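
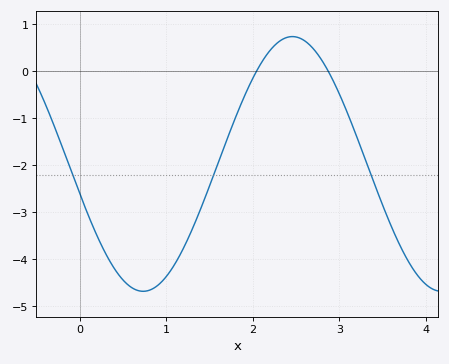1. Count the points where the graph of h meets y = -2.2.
3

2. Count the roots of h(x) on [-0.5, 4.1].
2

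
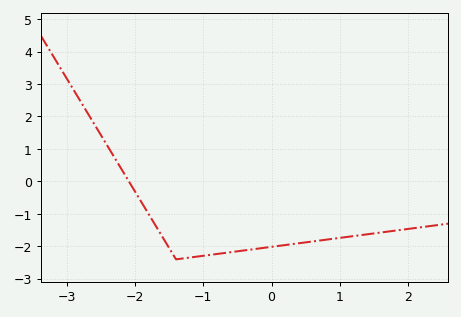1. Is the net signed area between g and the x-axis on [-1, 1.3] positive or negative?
negative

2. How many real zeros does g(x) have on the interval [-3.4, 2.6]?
1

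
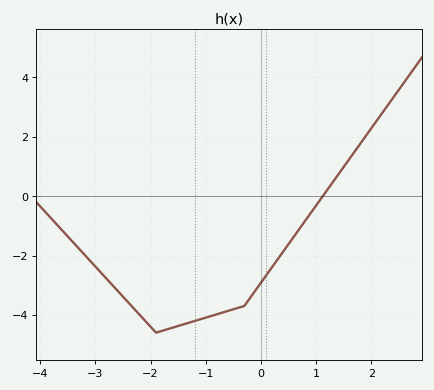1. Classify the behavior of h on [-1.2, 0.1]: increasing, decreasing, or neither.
increasing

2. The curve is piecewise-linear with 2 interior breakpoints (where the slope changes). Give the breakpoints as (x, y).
(-1.9, -4.6); (-0.3, -3.7)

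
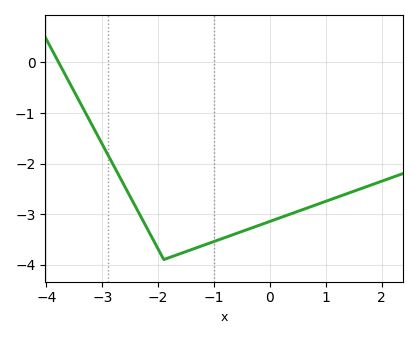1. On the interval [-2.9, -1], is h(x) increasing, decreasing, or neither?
neither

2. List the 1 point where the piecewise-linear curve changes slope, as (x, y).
(-1.9, -3.9)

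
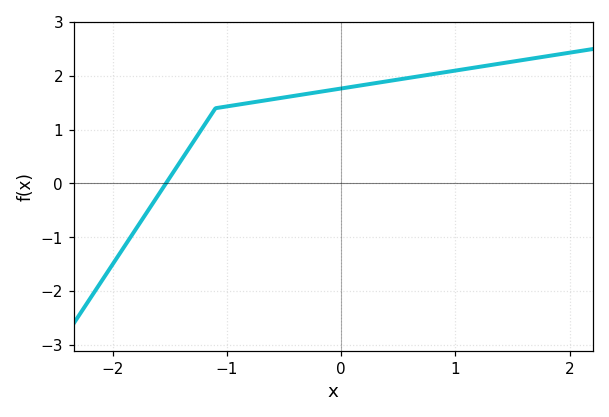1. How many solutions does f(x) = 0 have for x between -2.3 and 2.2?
1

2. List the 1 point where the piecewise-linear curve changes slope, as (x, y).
(-1.1, 1.4)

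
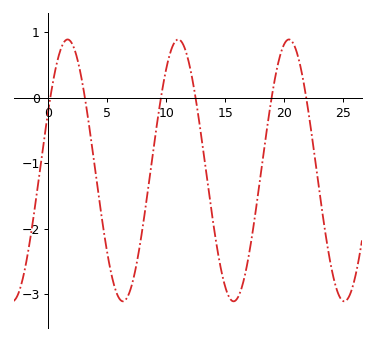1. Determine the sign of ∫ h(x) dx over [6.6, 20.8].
negative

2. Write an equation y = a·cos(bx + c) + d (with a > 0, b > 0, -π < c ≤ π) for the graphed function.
y = 2cos(0.67x - 1.1) - 1.11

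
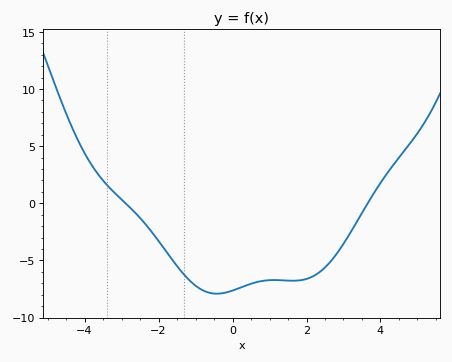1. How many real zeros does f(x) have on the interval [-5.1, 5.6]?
2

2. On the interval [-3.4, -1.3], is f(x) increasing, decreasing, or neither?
decreasing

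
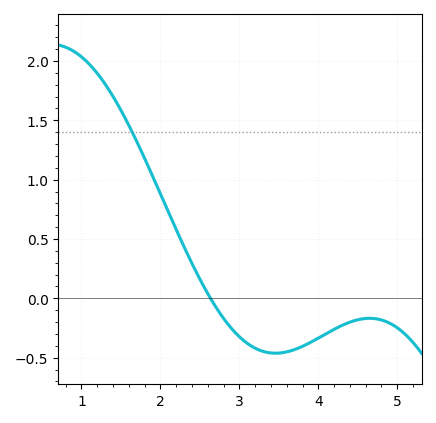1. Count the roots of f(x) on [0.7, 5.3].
1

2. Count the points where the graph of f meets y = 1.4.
1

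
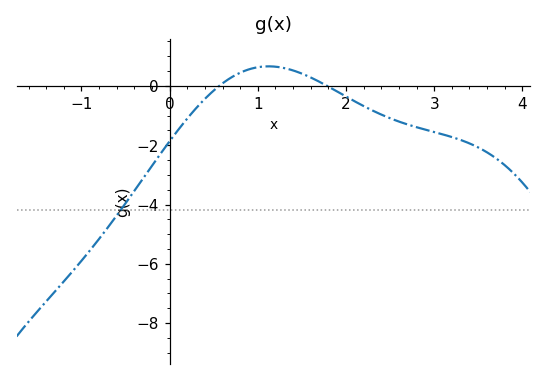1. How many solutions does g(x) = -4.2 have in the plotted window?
1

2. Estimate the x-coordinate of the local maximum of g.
1.12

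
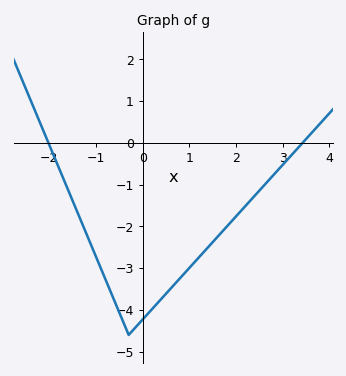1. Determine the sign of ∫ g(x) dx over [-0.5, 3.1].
negative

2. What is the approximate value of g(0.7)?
-3.4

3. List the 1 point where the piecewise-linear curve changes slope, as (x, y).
(-0.3, -4.6)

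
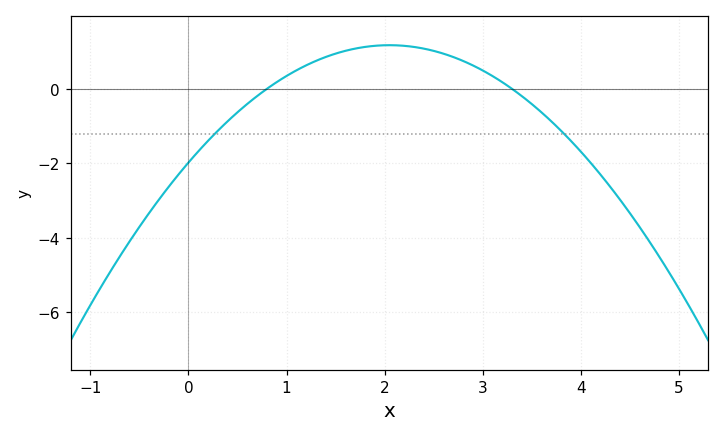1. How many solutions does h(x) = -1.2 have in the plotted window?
2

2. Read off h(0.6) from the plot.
-0.405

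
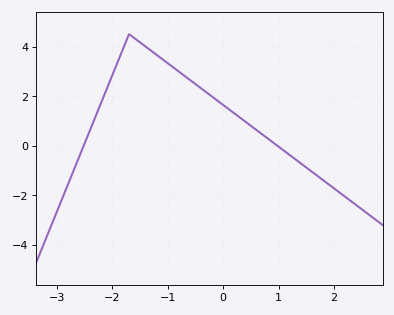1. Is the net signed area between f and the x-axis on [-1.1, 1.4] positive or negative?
positive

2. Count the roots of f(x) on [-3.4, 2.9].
2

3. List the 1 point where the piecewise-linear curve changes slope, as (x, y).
(-1.7, 4.5)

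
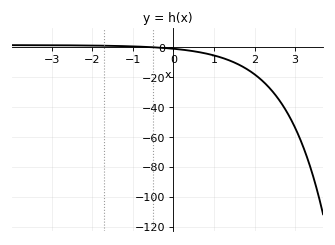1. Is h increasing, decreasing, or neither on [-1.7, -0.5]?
decreasing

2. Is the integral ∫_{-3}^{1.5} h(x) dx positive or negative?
negative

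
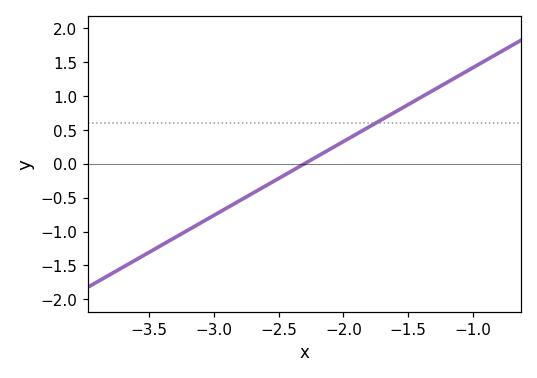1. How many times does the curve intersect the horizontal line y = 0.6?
1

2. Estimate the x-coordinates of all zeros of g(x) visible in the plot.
-2.3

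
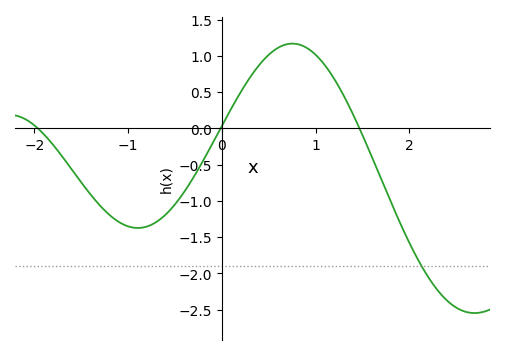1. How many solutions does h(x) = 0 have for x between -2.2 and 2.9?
3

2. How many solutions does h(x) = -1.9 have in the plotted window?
1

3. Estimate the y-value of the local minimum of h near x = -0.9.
-1.35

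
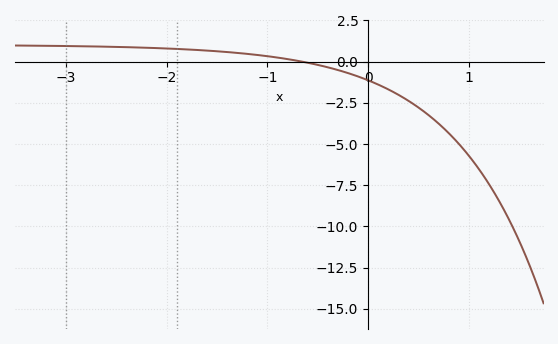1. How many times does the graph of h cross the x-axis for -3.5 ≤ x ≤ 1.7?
1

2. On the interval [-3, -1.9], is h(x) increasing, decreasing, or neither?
decreasing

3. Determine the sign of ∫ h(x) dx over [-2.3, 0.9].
negative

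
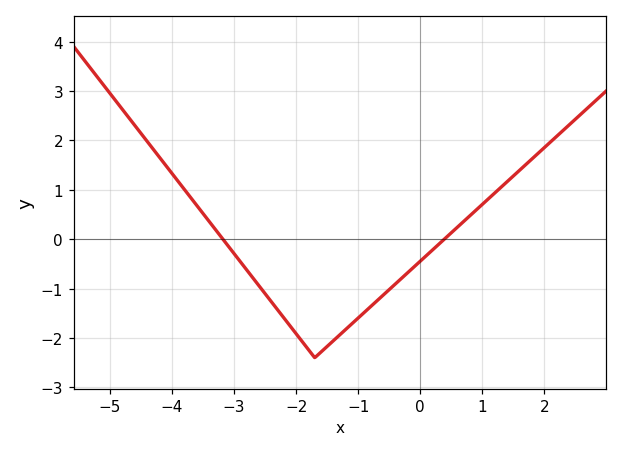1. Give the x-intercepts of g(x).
-3.2, 0.4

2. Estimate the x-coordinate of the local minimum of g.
-1.8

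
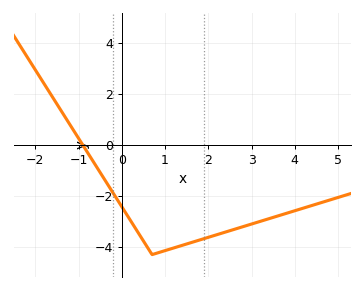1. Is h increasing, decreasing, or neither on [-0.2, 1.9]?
neither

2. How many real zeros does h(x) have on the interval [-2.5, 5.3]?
1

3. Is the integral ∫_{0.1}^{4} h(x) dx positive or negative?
negative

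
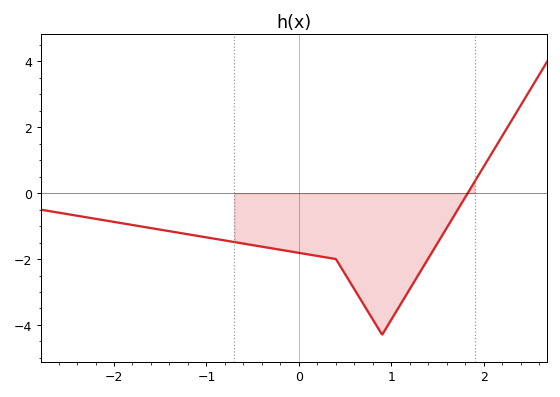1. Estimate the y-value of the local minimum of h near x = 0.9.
-4.3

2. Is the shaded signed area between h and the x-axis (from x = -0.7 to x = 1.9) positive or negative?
negative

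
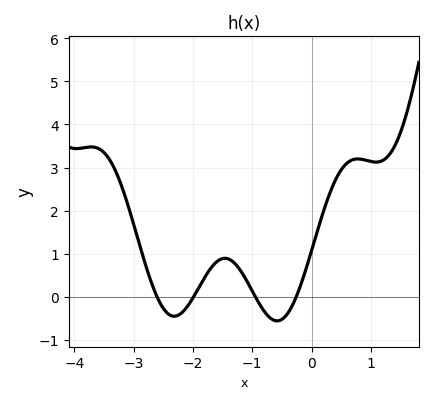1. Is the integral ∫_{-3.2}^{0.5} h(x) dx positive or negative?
positive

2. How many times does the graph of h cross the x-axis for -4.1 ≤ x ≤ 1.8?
4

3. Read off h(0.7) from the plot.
3.2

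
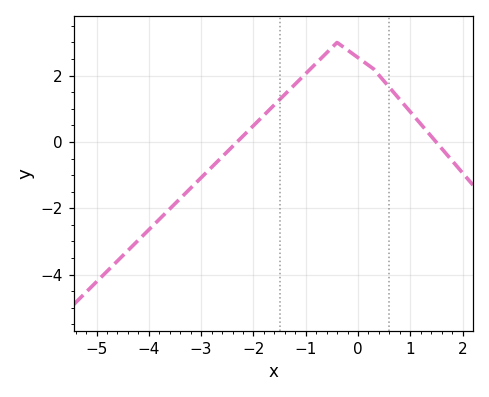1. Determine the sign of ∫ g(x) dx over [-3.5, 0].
positive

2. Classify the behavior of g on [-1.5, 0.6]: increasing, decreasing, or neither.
neither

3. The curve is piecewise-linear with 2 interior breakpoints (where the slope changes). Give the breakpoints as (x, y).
(-0.4, 3); (0.3, 2.2)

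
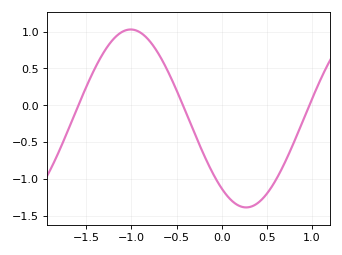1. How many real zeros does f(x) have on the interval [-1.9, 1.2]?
3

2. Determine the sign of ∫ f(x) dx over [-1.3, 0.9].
negative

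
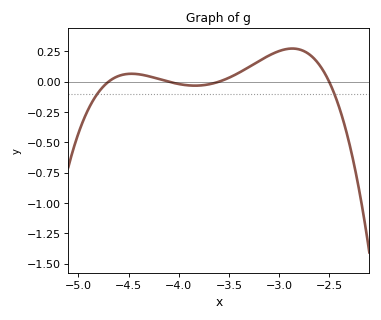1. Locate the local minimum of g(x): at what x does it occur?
-3.84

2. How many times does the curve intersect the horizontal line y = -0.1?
2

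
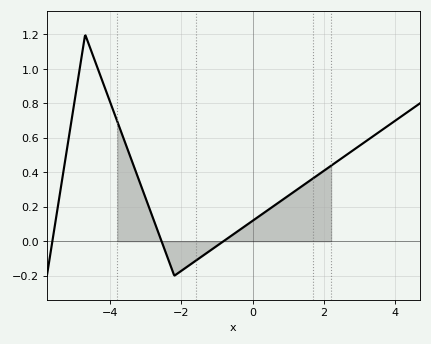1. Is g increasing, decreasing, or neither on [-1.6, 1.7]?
increasing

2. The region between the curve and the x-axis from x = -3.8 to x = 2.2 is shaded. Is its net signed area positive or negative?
positive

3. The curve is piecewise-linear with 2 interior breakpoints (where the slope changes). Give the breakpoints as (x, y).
(-4.7, 1.2); (-2.2, -0.2)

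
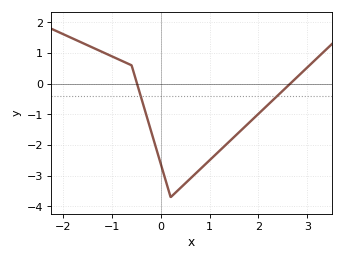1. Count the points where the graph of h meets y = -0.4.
2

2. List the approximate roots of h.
-0.488, 2.65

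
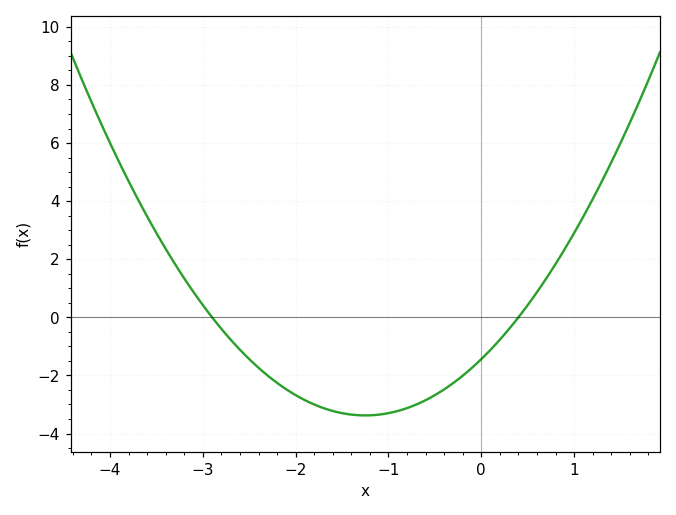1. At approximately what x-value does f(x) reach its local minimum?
-1.25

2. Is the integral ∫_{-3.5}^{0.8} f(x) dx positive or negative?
negative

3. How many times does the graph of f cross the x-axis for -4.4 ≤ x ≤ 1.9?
2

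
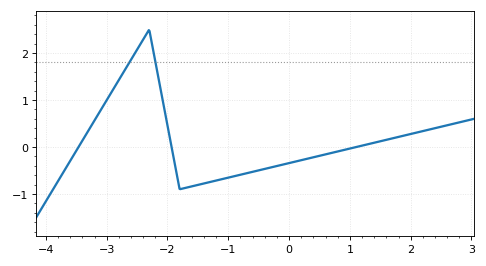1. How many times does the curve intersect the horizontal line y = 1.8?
2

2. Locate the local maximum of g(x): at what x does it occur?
-2.3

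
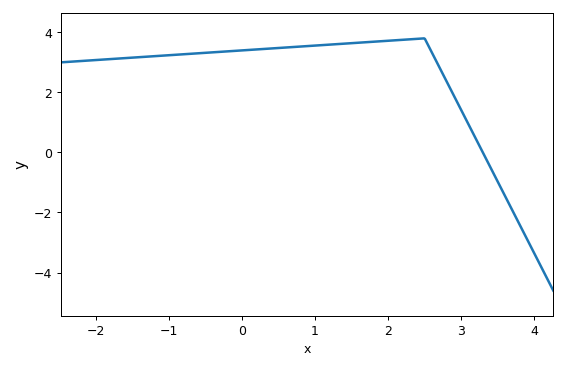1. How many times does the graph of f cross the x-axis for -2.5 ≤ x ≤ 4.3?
1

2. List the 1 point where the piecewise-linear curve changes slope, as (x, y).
(2.5, 3.8)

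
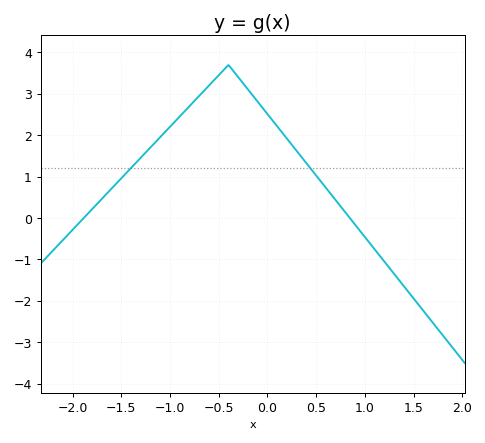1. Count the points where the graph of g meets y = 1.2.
2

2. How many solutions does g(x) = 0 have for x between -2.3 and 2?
2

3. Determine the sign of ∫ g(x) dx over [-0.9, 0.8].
positive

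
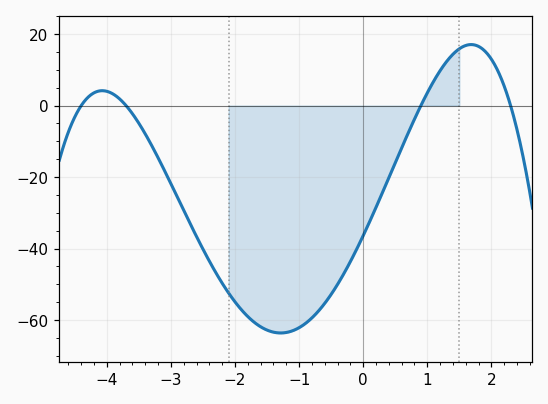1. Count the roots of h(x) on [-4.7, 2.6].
4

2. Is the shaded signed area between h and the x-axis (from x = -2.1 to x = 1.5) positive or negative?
negative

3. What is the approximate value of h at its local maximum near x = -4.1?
4.17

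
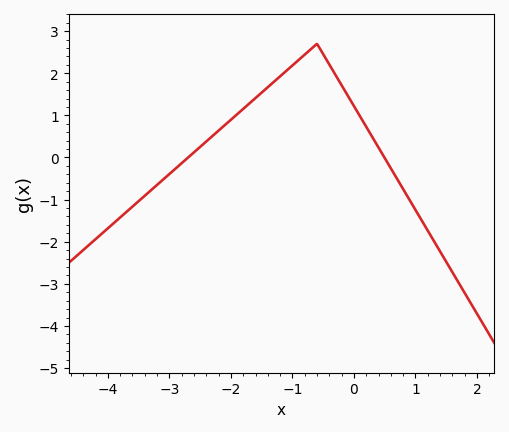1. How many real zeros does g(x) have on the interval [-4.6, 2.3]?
2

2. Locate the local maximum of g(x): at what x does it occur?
-0.6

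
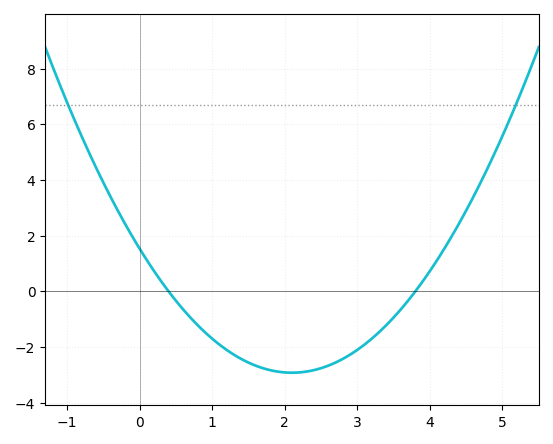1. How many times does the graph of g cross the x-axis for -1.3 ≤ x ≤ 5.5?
2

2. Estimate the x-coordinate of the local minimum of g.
2.1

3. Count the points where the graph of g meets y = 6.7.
2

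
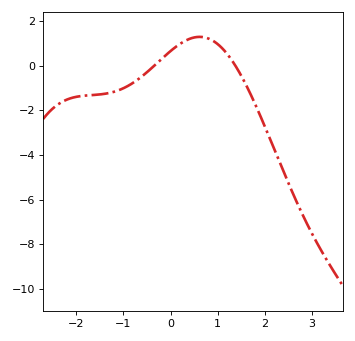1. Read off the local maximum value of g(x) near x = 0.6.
1.2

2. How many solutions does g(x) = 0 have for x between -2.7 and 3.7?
2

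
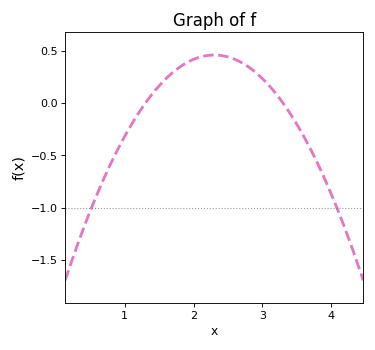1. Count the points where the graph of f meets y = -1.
2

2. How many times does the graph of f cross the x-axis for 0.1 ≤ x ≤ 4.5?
2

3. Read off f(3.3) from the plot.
0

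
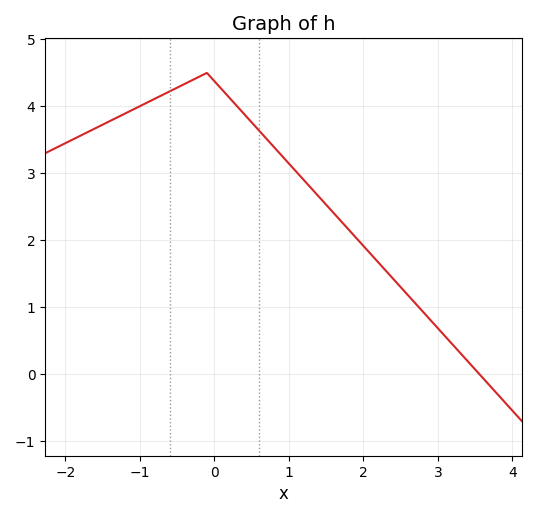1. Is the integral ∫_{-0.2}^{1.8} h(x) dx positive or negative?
positive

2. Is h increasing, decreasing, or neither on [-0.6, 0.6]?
neither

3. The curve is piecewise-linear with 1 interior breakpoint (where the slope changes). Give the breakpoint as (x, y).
(-0.1, 4.5)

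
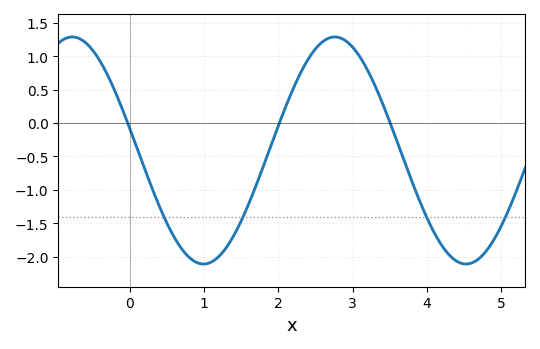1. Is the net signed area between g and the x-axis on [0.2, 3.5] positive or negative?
negative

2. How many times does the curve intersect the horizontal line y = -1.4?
4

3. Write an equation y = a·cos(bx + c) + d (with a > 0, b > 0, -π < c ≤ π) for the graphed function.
y = 1.7cos(1.8x + 1.4) - 0.41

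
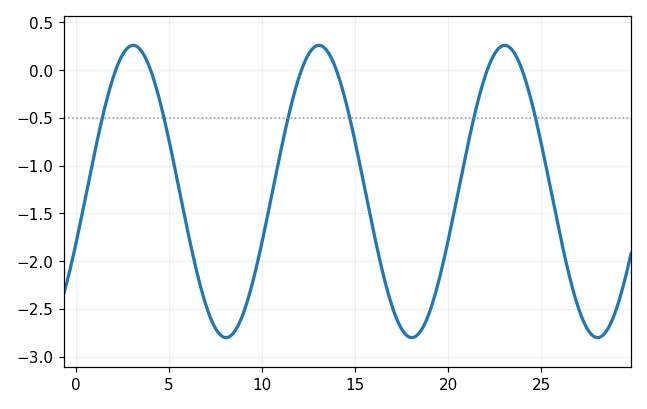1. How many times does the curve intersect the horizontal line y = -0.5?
6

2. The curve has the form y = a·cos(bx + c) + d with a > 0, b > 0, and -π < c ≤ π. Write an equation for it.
y = 1.53cos(0.63x - 1.94) - 1.27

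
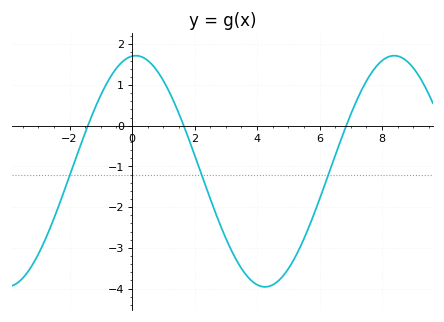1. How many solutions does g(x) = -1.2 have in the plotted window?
3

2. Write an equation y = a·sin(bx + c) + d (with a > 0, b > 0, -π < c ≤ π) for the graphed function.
y = 2.84sin(0.76x + 1.48) - 1.12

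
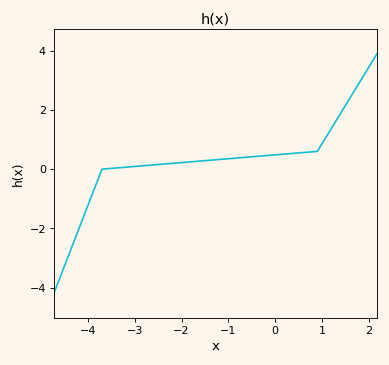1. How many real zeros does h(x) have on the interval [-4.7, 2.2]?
1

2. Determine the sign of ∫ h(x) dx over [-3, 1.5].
positive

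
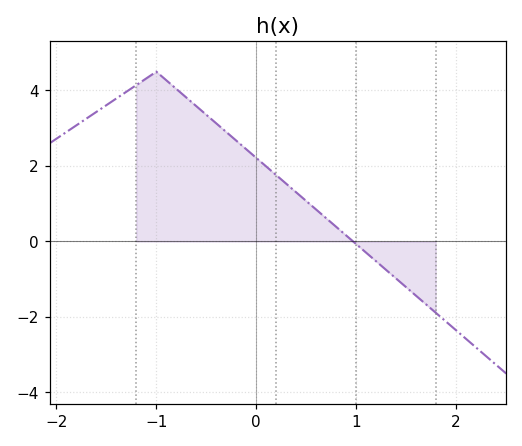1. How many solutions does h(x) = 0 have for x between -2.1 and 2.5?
1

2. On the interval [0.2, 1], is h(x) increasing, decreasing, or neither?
decreasing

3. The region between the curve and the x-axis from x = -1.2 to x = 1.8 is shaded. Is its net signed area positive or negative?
positive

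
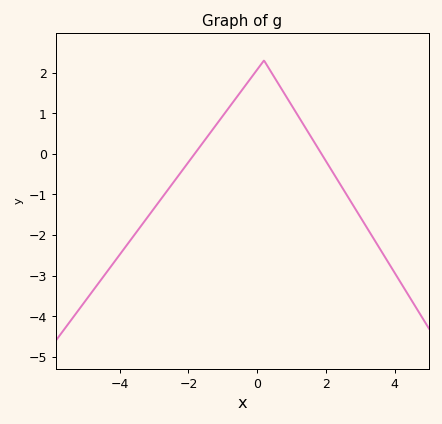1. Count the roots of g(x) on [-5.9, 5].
2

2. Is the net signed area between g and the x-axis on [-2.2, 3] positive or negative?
positive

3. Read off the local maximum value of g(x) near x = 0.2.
2.3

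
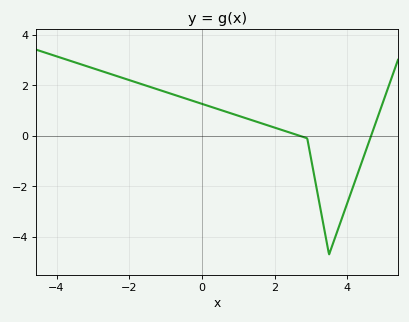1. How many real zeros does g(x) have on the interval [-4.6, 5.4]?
2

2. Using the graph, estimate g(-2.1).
2.2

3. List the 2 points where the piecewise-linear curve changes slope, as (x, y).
(2.9, -0.1); (3.5, -4.7)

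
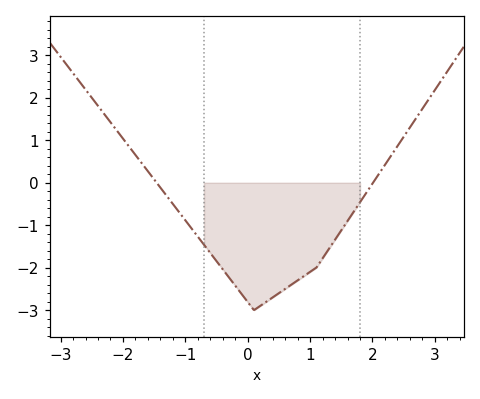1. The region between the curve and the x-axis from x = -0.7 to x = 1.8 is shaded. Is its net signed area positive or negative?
negative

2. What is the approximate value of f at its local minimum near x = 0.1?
-3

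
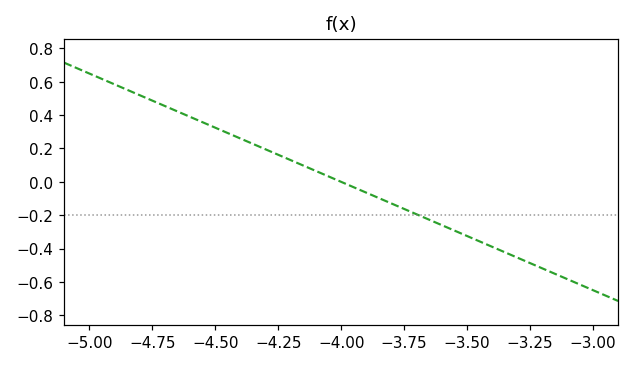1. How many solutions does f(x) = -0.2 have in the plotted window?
1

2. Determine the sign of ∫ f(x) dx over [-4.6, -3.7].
positive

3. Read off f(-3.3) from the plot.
-0.46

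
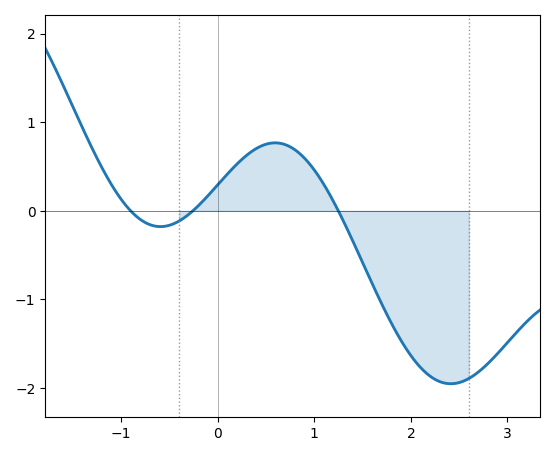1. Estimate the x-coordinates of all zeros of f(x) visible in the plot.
-0.902, -0.259, 1.25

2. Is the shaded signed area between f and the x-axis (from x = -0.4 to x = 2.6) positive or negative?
negative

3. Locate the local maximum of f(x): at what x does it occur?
0.594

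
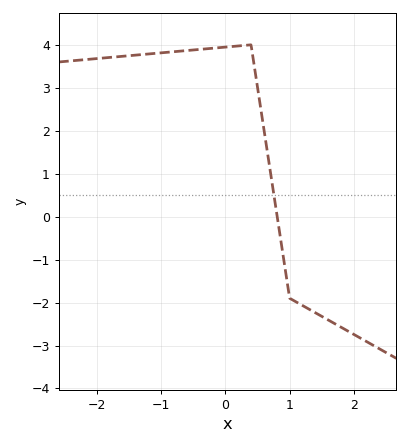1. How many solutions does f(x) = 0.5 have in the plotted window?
1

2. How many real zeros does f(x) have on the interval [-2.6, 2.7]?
1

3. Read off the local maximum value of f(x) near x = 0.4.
4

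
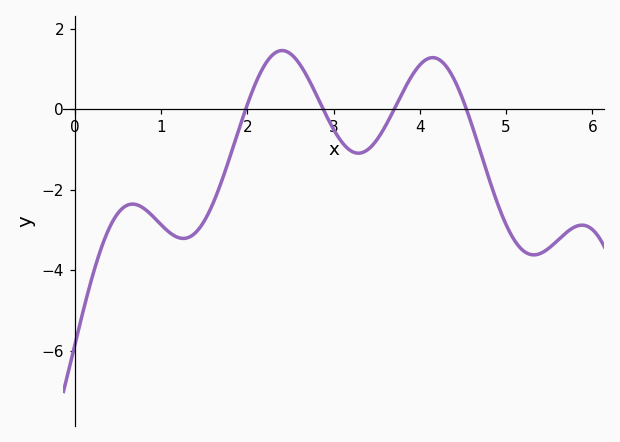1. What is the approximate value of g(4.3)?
1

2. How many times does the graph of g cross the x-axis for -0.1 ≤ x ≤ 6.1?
4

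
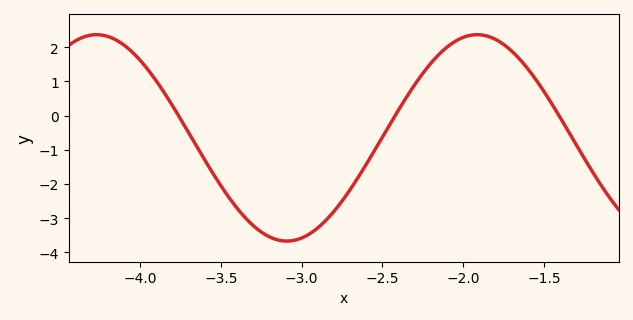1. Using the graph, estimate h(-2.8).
-2.8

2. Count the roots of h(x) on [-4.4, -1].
3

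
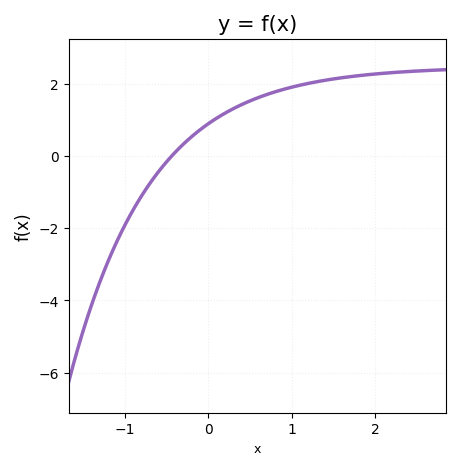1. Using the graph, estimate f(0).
0.89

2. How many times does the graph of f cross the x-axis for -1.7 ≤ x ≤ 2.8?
1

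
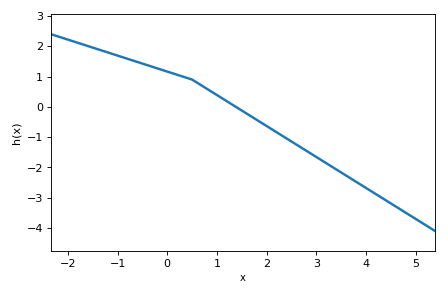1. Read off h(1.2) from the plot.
0.185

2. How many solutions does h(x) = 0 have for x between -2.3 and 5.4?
1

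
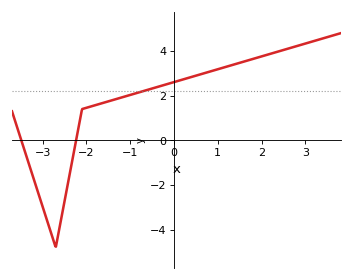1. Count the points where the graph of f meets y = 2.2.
1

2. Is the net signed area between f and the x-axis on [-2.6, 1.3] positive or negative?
positive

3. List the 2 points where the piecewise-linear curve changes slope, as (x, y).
(-2.7, -4.8); (-2.1, 1.4)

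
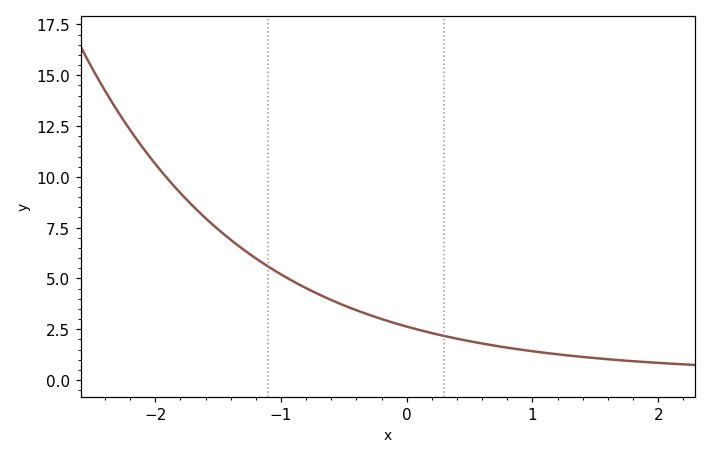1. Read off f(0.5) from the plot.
1.91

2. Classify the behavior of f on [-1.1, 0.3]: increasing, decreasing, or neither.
decreasing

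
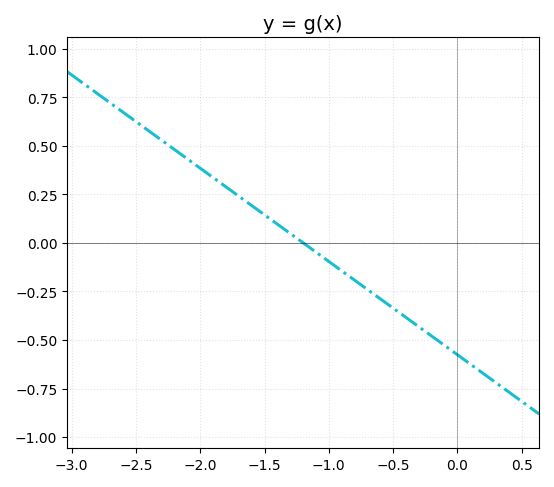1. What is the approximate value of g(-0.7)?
-0.25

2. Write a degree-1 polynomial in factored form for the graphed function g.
y = -0.48(x + 1.2)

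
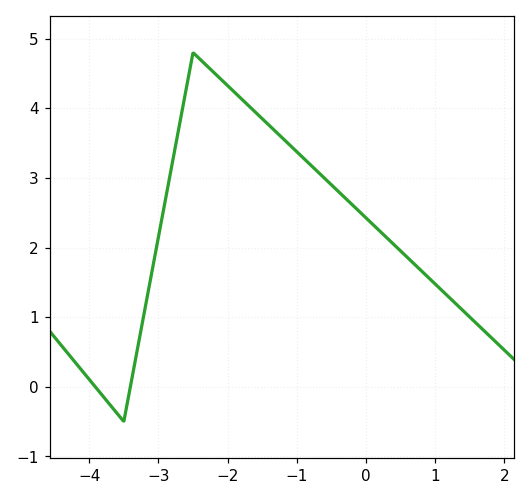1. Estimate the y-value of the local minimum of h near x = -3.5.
-0.5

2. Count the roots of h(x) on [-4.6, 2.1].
2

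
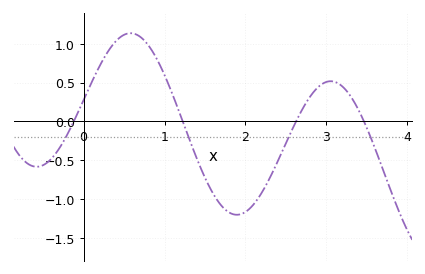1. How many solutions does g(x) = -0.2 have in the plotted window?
4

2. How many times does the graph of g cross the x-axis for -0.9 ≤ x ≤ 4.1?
4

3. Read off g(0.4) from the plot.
1.03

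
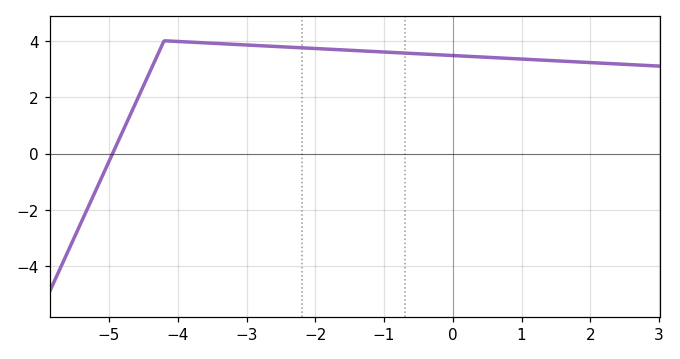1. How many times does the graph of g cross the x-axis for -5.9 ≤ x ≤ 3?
1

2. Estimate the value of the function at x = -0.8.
3.6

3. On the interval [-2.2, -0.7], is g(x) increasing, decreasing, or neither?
decreasing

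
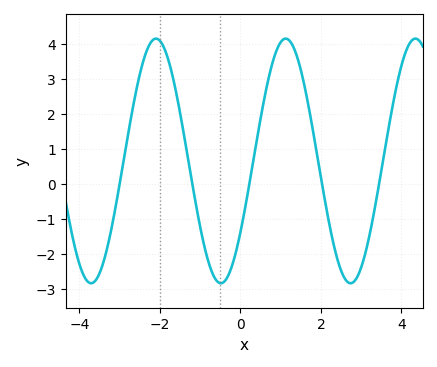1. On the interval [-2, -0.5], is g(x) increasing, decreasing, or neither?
decreasing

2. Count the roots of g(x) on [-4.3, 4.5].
5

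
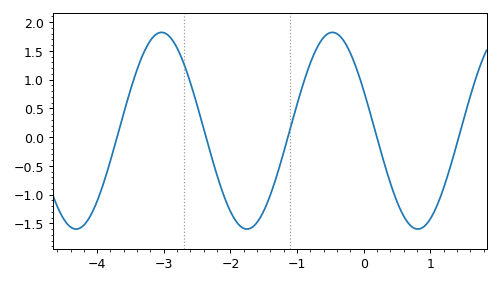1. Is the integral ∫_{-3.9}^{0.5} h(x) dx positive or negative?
positive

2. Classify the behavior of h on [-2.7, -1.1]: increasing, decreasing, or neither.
neither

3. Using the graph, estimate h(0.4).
-0.8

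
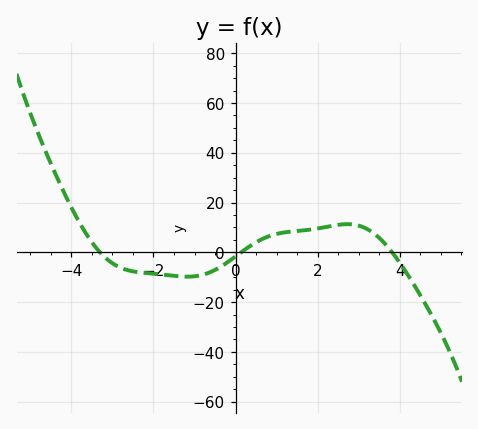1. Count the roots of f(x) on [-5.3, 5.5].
3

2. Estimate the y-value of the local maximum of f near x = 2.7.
11.3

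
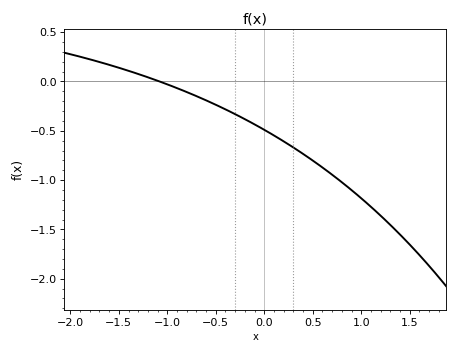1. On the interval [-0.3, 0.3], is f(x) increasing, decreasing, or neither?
decreasing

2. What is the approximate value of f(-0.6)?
-0.2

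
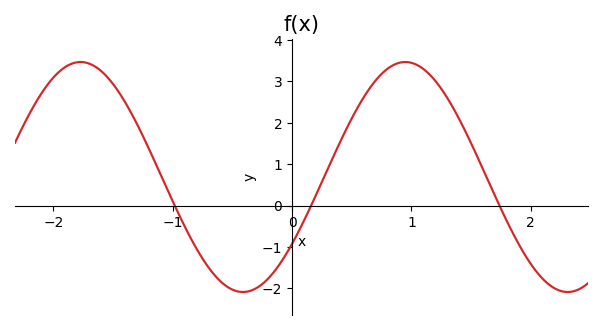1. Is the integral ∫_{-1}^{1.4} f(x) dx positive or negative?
positive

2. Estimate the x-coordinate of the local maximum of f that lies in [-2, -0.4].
-1.77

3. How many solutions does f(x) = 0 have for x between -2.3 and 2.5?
3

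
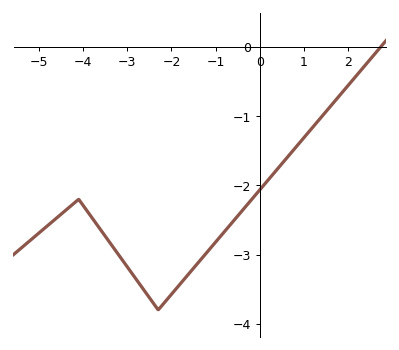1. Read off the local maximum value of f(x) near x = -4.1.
-2.2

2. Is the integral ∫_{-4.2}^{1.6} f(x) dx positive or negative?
negative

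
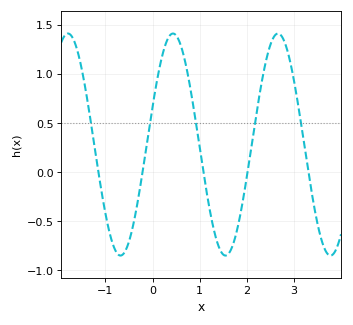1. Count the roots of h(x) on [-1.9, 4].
5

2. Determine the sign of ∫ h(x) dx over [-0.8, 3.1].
positive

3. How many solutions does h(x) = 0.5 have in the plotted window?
5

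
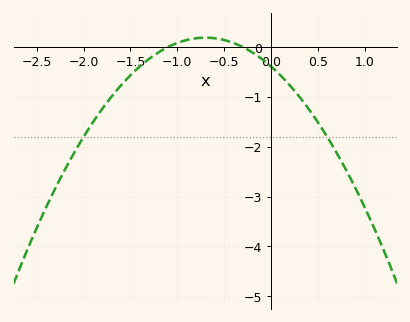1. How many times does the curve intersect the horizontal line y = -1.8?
2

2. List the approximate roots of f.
-1.1, -0.3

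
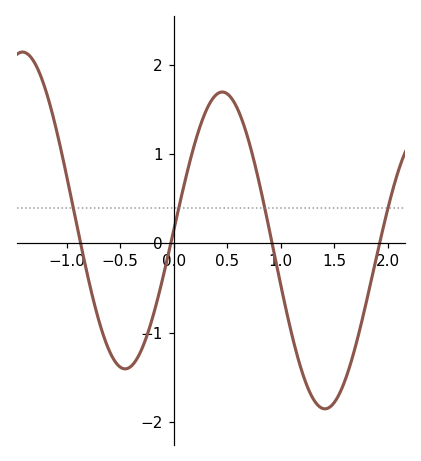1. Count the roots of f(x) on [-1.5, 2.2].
4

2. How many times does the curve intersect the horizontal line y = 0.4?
4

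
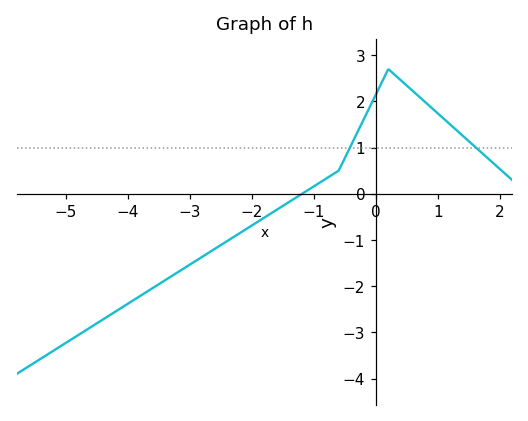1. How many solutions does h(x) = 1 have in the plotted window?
2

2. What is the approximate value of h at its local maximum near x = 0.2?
2.7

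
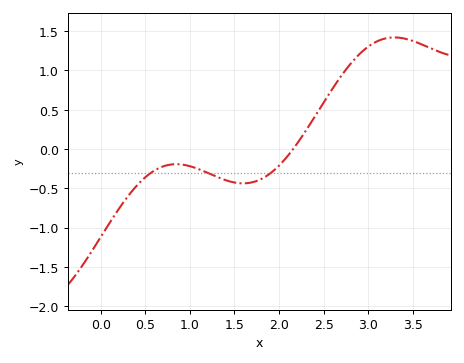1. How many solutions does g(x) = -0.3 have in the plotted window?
3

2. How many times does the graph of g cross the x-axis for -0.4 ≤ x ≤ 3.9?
1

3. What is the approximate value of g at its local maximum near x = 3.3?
1.42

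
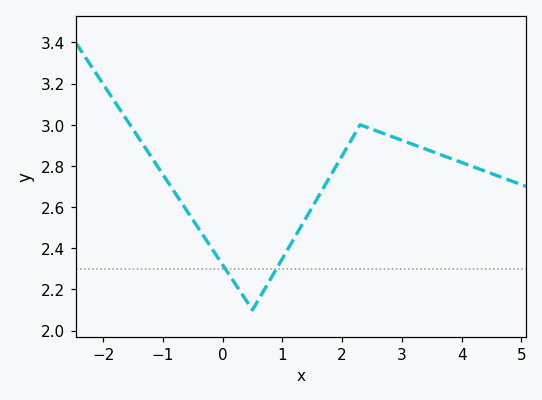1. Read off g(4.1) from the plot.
2.81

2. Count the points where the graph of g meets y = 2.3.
2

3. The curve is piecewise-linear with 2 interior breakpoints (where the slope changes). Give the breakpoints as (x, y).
(0.5, 2.1); (2.3, 3)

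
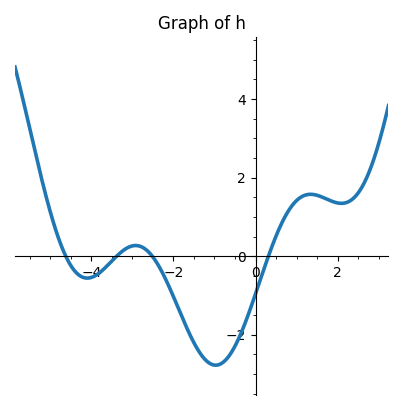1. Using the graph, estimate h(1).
1.42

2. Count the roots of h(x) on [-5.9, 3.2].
4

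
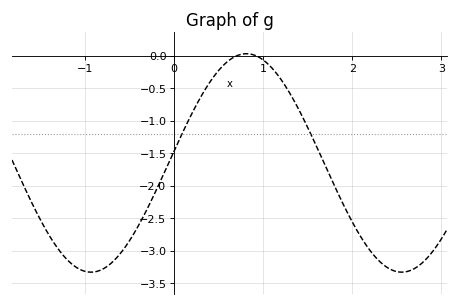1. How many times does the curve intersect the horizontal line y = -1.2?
2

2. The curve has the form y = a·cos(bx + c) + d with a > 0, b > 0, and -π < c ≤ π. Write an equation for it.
y = 1.68cos(1.8x - 1.5) - 1.65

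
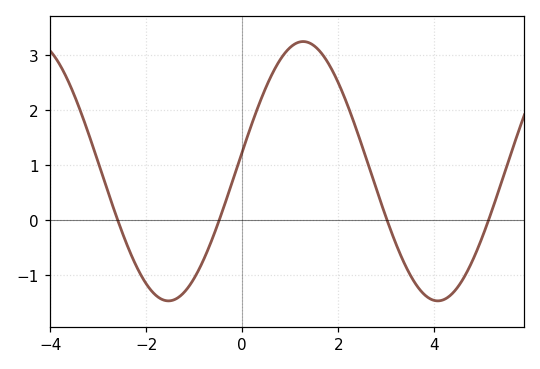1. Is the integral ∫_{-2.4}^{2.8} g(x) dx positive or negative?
positive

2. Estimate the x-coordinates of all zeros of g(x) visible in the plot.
-2.6, -0.4, 3, 5.2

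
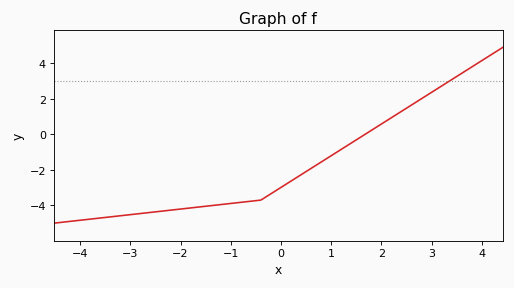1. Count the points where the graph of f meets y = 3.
1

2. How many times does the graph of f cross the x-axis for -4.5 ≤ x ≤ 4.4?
1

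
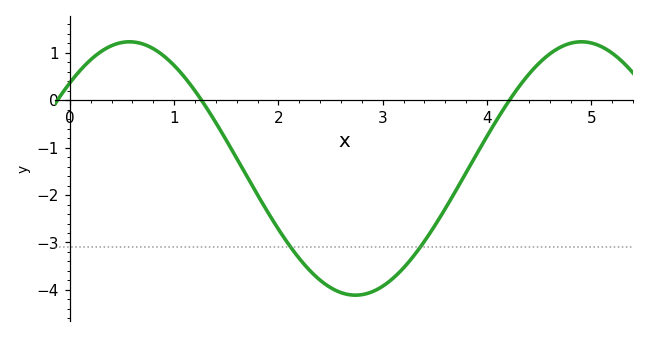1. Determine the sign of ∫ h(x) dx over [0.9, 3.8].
negative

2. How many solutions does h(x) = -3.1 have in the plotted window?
2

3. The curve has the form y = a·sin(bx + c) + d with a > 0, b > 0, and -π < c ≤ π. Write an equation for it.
y = 2.67sin(1.45x + 0.742) - 1.44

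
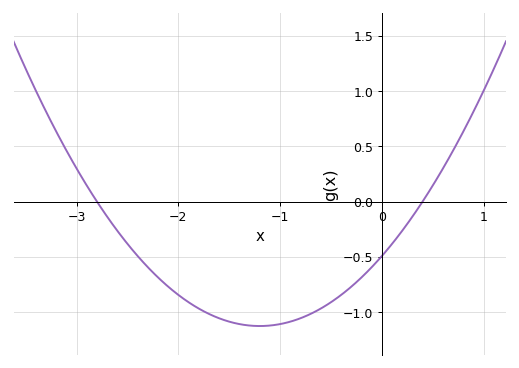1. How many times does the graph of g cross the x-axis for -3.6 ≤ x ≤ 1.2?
2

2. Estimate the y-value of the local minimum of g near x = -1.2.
-1.15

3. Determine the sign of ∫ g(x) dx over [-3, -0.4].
negative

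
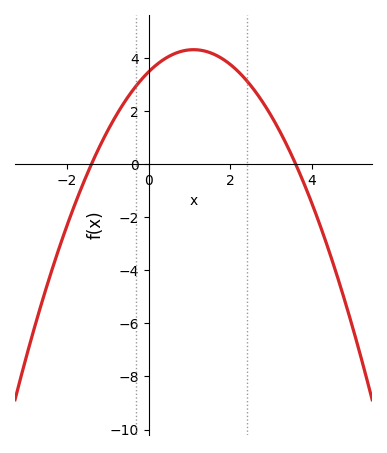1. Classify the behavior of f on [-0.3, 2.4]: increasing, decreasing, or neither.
neither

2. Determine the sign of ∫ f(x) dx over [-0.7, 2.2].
positive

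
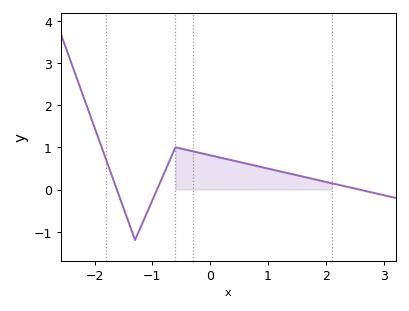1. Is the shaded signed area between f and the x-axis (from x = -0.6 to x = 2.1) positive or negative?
positive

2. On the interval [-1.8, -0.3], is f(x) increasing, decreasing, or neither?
neither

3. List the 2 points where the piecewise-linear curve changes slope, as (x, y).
(-1.3, -1.2); (-0.6, 1)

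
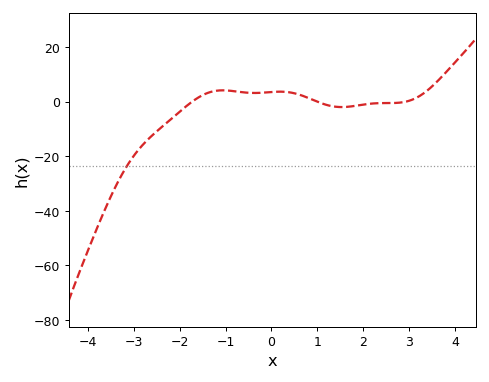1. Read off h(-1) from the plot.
4.1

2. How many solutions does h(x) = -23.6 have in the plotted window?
1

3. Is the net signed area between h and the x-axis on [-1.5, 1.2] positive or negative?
positive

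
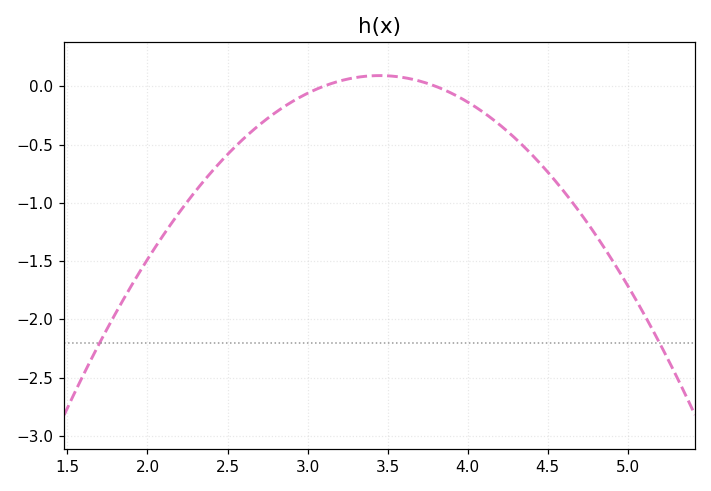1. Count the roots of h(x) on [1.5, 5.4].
2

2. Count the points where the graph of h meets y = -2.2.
2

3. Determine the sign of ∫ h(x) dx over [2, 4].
negative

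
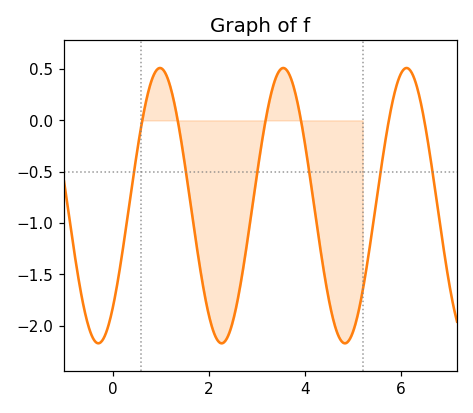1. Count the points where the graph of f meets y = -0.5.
6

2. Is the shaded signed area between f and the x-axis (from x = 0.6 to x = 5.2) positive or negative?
negative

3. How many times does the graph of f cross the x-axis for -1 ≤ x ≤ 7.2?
6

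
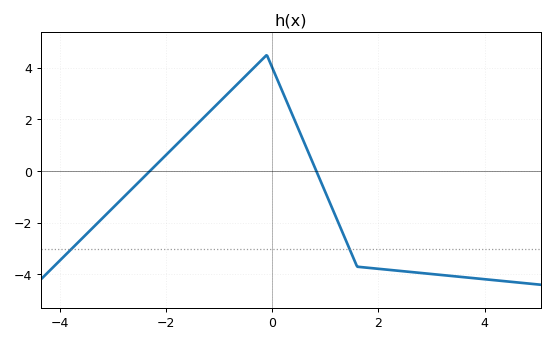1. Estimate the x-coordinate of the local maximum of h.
-0.102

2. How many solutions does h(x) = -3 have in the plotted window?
2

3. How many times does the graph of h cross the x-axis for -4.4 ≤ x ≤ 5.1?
2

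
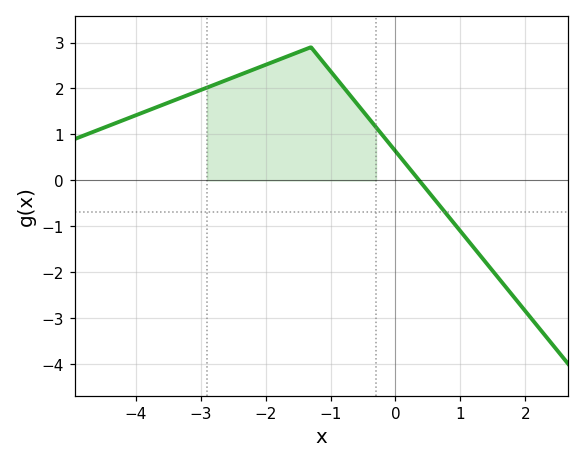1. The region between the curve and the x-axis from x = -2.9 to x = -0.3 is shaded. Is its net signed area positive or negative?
positive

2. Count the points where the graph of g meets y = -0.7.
1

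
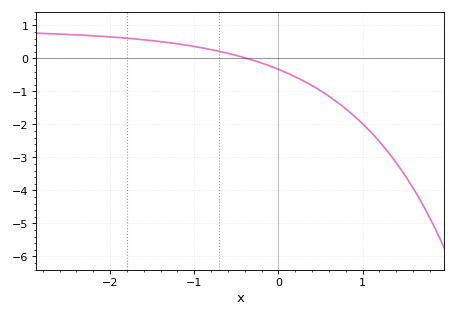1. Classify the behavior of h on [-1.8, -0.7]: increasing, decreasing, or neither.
decreasing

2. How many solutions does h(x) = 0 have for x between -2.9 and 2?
1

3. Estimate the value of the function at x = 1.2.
-2.5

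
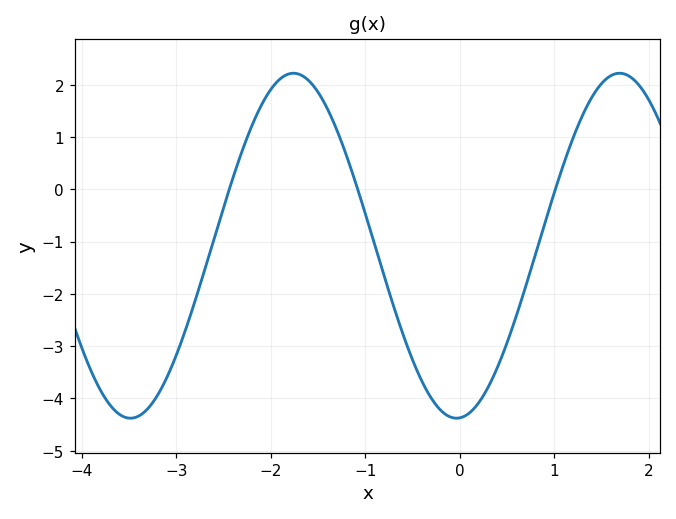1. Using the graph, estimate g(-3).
-3.17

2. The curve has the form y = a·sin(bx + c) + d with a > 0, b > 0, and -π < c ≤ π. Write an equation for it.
y = 3.3sin(1.82x - 1.51) - 1.08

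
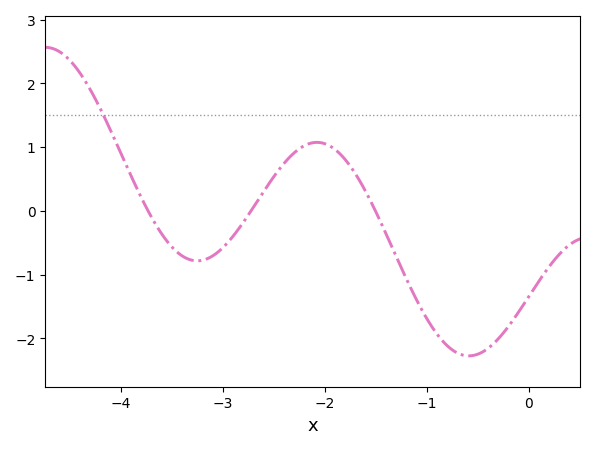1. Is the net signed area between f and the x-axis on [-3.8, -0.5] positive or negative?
negative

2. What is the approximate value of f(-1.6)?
0.3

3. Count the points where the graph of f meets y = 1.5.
1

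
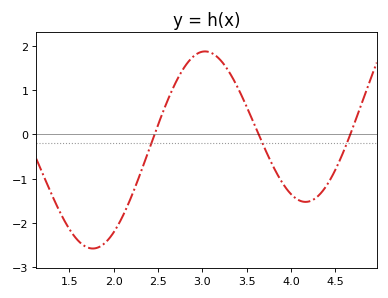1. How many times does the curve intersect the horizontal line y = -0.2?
3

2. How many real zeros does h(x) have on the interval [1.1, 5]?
3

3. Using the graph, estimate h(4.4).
-1.2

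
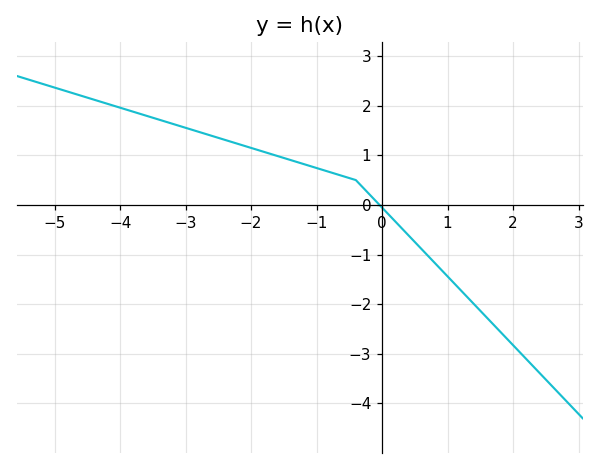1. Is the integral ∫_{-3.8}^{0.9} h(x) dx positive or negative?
positive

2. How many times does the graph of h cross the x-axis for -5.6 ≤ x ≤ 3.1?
1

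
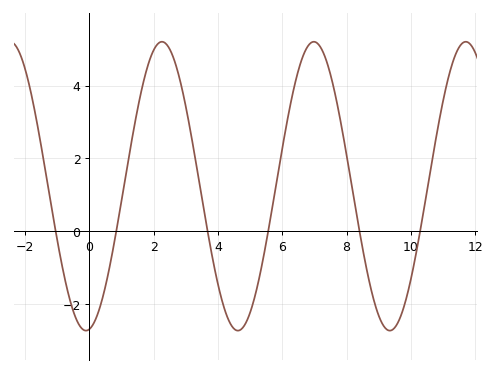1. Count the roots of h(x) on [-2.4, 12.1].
6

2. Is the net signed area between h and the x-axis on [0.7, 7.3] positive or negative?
positive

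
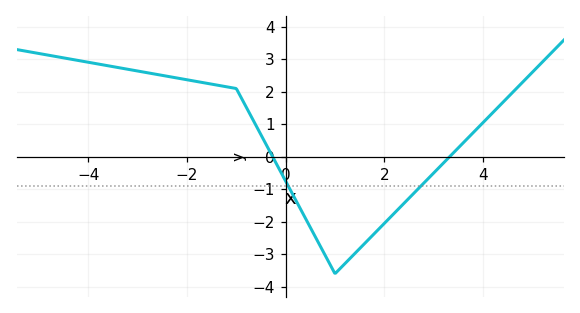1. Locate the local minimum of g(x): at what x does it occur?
1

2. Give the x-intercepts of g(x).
-0.2, 3.4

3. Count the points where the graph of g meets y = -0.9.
2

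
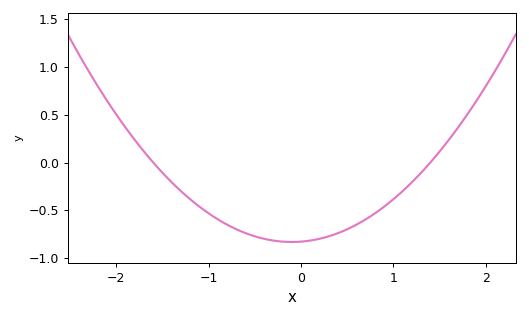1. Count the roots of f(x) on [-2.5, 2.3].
2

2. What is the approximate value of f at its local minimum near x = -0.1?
-0.832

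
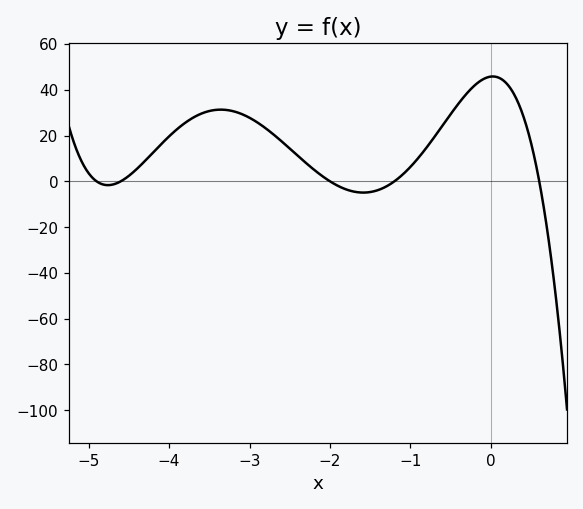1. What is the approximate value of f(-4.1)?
16.1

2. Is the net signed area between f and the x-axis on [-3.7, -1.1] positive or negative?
positive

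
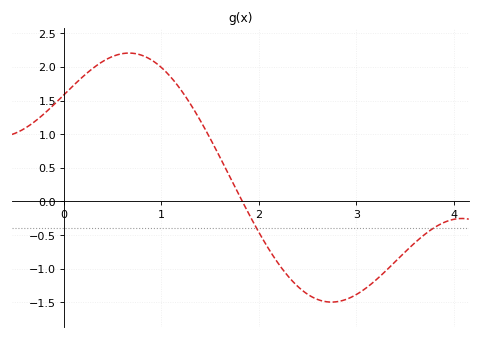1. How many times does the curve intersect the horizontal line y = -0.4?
2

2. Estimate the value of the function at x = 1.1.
1.85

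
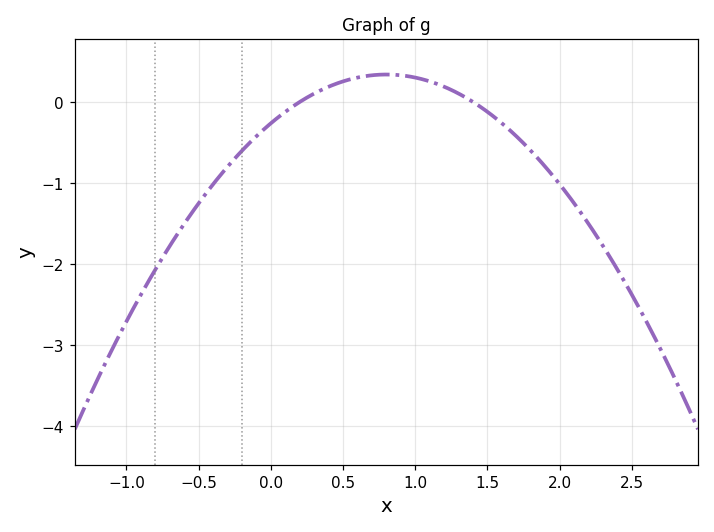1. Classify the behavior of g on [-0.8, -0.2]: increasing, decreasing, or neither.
increasing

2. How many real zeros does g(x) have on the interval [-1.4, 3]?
2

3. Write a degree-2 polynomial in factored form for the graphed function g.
y = -0.94(x - 0.2)(x - 1.4)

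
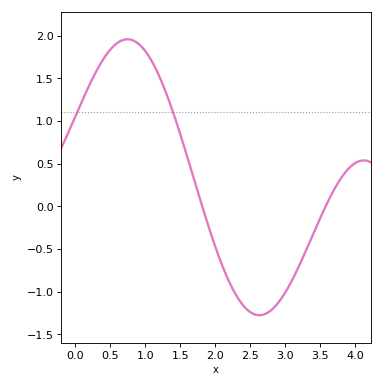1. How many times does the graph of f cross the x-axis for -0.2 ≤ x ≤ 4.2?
2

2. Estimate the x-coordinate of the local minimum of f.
2.63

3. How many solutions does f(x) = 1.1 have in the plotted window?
2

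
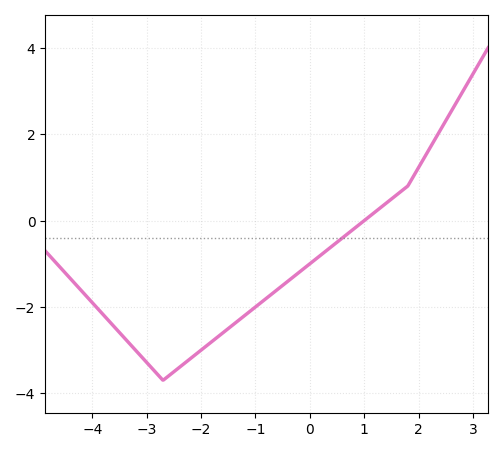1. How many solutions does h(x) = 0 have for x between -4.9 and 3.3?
1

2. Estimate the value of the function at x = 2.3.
1.8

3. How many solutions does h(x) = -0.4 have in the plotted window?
1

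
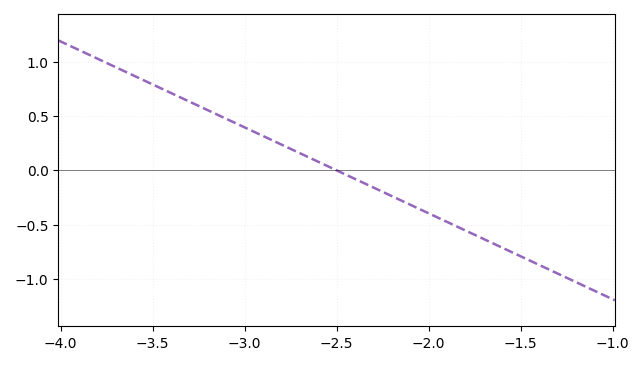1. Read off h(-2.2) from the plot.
-0.237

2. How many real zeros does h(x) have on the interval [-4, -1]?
1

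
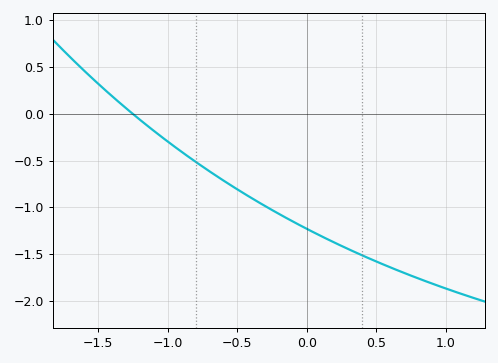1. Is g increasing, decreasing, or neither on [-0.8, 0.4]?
decreasing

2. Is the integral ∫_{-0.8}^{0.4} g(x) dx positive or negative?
negative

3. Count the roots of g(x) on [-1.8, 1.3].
1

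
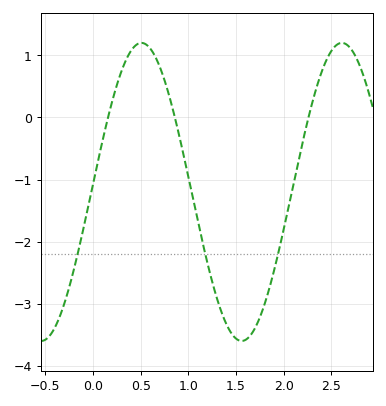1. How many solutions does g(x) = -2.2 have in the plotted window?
3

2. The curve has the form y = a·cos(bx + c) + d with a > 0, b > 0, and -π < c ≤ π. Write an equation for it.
y = 2.4cos(3x - 1.5) - 1.2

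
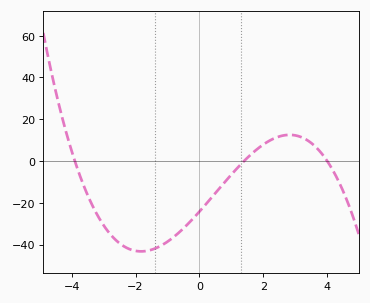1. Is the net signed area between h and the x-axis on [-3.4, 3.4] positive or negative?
negative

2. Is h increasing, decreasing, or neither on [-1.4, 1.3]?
increasing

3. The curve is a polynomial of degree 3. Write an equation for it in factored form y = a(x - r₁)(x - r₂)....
y = -1.11(x + 3.9)(x - 1.4)(x - 4)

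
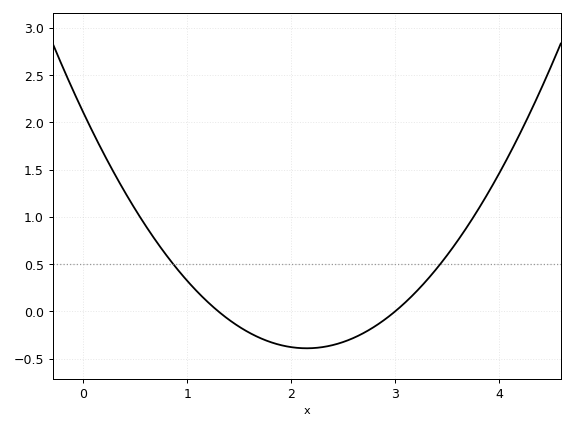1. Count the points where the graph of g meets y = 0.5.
2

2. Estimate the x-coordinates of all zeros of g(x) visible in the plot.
1.3, 3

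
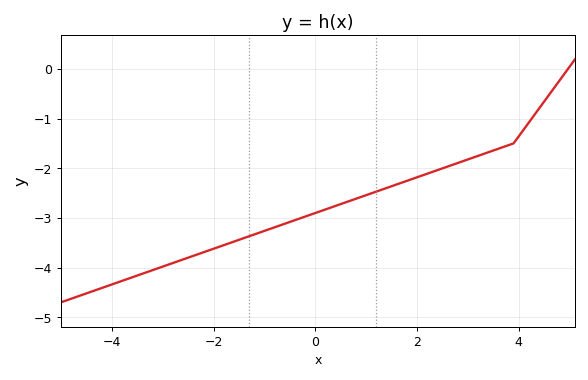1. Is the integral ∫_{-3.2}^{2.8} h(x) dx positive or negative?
negative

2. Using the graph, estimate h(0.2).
-2.8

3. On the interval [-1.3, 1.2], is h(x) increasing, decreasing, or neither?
increasing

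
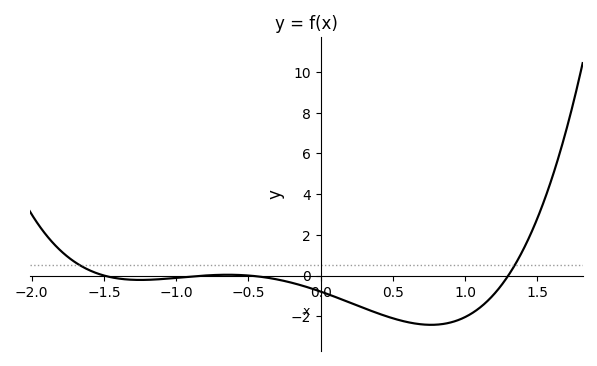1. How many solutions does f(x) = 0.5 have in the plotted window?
2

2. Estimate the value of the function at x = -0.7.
0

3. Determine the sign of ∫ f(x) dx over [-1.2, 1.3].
negative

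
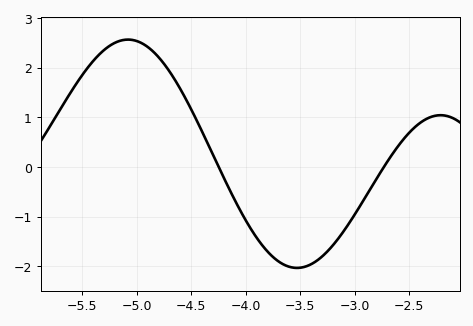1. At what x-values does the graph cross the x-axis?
-4.25, -2.73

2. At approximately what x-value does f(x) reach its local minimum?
-3.53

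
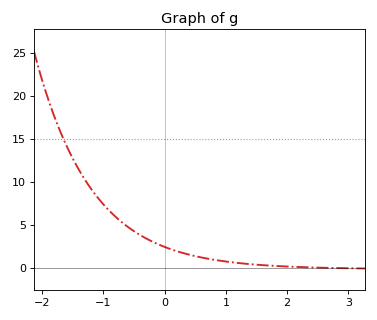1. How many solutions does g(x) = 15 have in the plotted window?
1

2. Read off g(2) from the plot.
0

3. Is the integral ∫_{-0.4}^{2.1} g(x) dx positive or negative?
positive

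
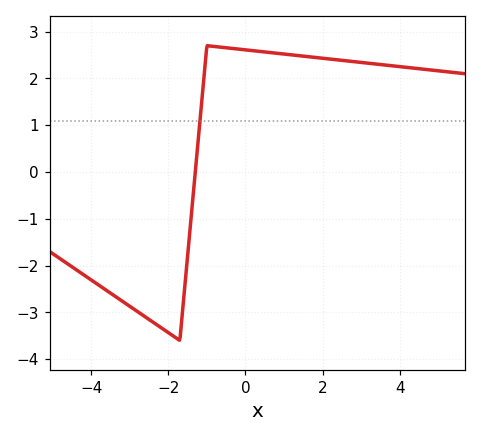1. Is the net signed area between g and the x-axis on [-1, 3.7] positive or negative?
positive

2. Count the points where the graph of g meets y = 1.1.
1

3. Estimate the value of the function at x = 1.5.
2.48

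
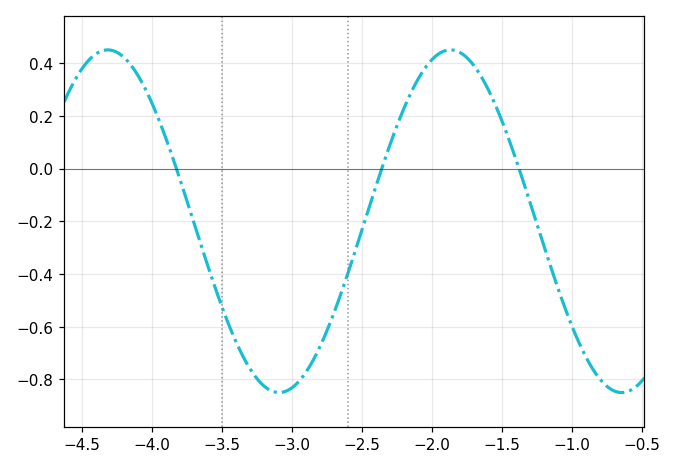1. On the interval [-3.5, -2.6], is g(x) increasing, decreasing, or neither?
neither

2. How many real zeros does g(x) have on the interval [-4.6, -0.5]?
3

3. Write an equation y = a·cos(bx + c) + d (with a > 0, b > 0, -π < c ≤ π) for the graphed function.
y = 0.65cos(2.57x - 1.48) - 0.2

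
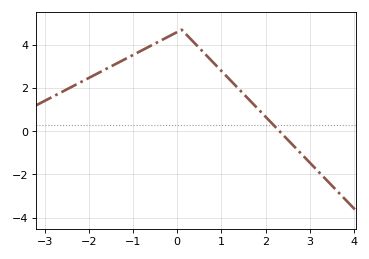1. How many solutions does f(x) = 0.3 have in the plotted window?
1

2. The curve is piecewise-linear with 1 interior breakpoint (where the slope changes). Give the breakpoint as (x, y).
(0.1, 4.7)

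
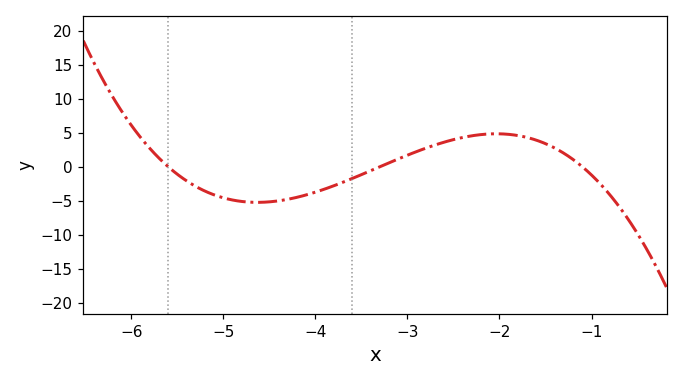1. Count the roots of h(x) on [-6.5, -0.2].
3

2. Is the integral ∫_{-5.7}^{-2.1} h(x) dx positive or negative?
negative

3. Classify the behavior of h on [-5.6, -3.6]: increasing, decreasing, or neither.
neither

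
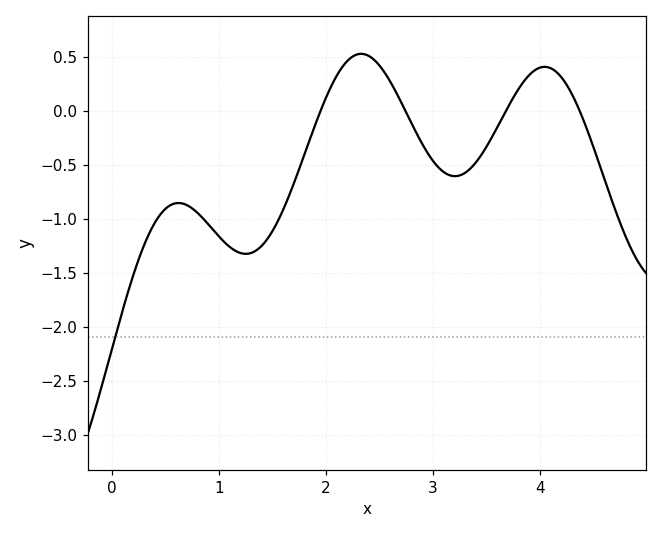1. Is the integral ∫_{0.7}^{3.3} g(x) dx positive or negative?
negative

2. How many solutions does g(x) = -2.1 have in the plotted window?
1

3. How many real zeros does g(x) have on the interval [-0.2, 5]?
4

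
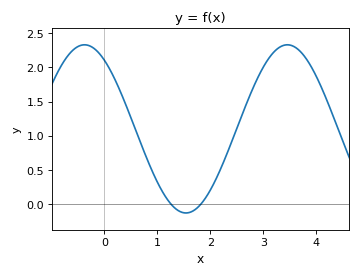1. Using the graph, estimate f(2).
0.2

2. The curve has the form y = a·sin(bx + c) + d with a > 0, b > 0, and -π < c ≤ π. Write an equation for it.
y = 1.23sin(1.6x + 2.2) + 1.1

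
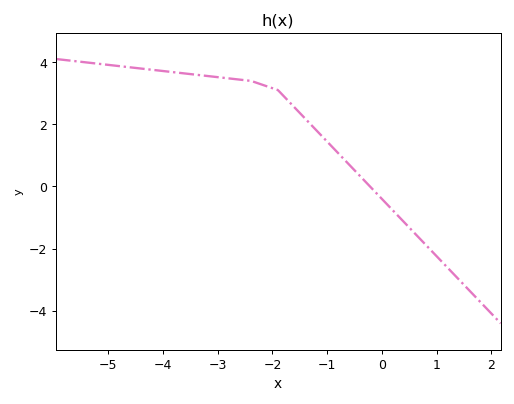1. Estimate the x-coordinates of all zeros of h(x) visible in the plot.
-0.2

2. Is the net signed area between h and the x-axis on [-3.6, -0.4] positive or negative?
positive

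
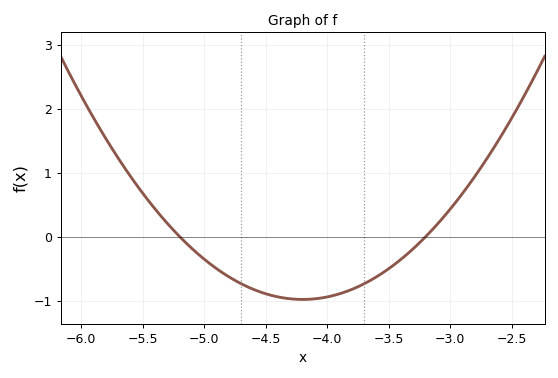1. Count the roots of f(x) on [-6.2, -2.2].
2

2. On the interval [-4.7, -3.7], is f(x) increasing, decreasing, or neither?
neither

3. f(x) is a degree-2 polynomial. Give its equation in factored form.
y = 0.98(x + 5.2)(x + 3.2)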